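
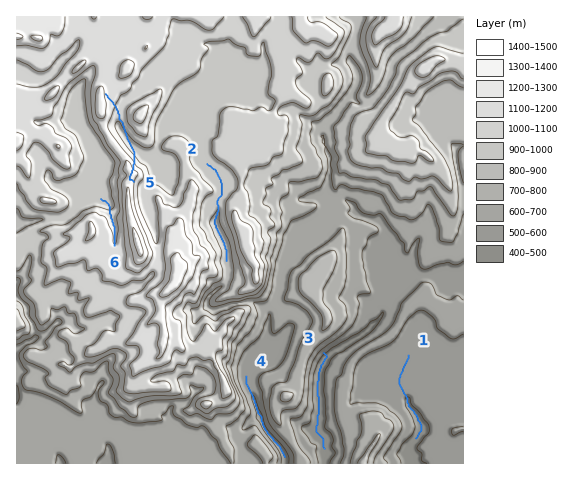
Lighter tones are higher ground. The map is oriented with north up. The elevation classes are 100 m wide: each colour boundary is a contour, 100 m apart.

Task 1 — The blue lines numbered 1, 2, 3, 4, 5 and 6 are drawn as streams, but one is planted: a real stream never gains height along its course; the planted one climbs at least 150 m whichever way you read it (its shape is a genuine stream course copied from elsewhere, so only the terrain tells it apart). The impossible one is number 5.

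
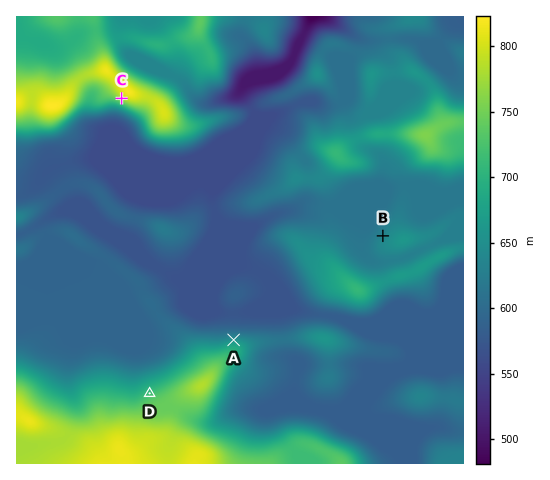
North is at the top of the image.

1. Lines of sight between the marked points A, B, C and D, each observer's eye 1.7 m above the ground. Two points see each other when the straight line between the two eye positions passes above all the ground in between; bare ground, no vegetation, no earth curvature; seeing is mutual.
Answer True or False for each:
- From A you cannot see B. True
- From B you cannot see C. True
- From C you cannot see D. False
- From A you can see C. True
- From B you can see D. False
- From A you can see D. False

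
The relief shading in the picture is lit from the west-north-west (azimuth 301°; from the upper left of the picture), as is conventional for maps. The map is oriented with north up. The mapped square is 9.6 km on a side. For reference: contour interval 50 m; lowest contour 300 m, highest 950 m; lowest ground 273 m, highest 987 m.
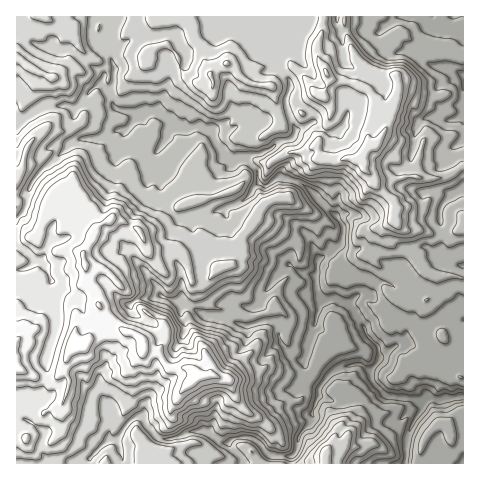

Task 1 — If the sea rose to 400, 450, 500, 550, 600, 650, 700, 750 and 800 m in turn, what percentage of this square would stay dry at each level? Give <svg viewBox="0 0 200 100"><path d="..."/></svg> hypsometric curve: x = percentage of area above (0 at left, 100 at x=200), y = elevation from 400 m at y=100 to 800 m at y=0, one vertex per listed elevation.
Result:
<svg viewBox="0 0 200 100"><path d="M187 100l-18-12-15-13-16-13-18-12-22-12-28-13-23-13-14-12"/></svg>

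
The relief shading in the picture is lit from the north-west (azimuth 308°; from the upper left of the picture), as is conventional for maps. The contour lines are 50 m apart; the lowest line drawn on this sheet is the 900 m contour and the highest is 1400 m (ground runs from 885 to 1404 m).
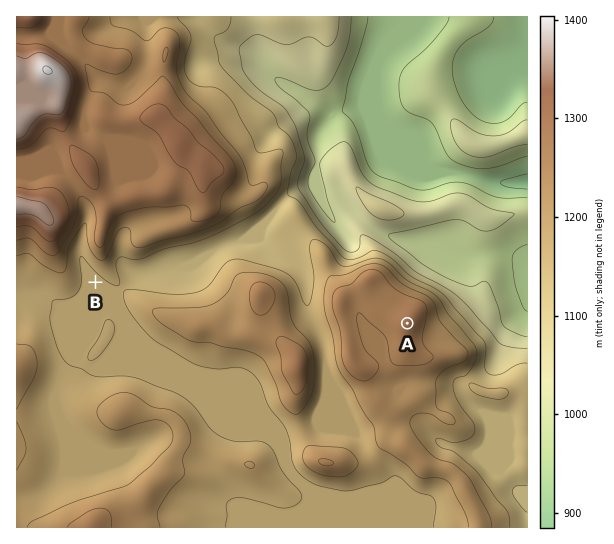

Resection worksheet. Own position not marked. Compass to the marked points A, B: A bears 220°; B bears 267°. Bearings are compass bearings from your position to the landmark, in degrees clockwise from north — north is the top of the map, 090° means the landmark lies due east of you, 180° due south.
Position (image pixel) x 458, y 263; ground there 980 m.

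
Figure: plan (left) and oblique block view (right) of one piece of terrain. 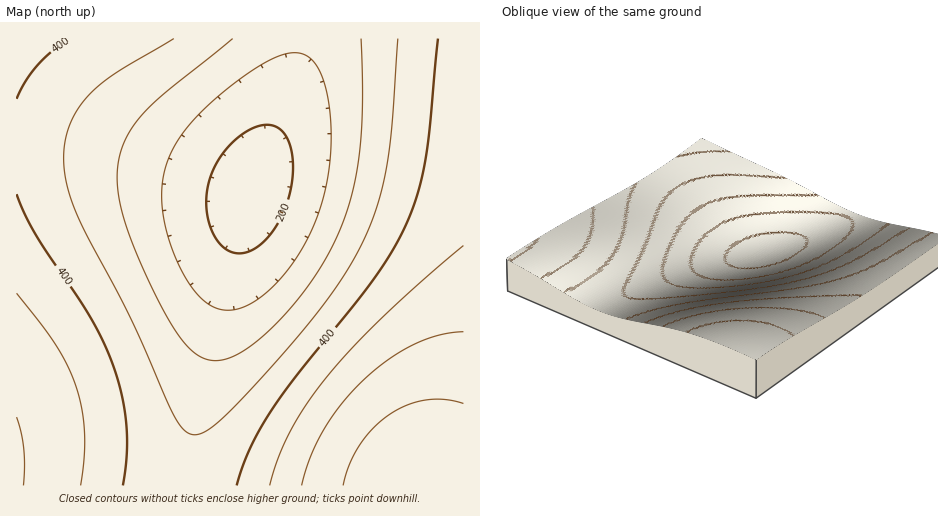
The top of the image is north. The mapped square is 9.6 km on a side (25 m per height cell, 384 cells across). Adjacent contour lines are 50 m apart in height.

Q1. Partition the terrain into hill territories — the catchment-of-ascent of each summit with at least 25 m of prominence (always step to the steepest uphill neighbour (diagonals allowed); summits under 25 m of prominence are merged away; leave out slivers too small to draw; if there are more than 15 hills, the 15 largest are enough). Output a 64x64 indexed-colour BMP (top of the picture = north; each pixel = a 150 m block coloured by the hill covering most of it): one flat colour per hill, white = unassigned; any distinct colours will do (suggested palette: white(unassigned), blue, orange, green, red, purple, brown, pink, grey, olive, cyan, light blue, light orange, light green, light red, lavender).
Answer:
<image width="64" height="64" href="data:image/bmp;base64,Qk12CAAAAAAAAHYAAAAoAAAAQAAAAEAAAAABAAQAAAAAAAAIAAATCwAAEwsAABAAAAAAAAAA////ALR3HwAOf/8ALKAsACgn1gC9Z5QAS1aMAMJ34wB/f38AIr28AM++FwDox64AeLv/AIrfmACWmP8A1bDFACIiIiIiIiIiIiIiIhERERERERERERERERERERERERERIiIiIiIiIiIiIiIiEREREREREREREREREREREREREREiIiIiIiIiIiIiIiIRERERERERERERERERERERERERESIiIiIiIiIiIiIiIhERERERERERERERERERERERERERIiIiIiIiIiIiIiIiIREREREREREREREREREREREREREiIiIiIiIiIiIiIiIhERERERERERERERERERERERERESIiIiIiIiIiIiIiIiERERERERERERERERERERERERERIiIiIiIiIiIiIiIiIREREREREREREREREREREREREREiIiIiIiIiIiIiIiIhERERERERERERERERERERERERESIiIiIiIiIiIiIiIiIRERERERERERERERERERERERERIiIiIiIiIiIiIiIiIhEREREREREREREREREREREREREiIiIiIiIiIiIiIiIiERERERERERERERERERERERERESIiIiIiIiIiIiIiIiIRERERERERERERERERERERERERIiIiIiIiIiIiIiIiIhEREREREREREREREREREREREREiIiIiIiIiIiIiIiIiIRERERERERERERERERERERERESIiIiIiIiIiIiIiIiIhERERERERERERERERERERERERIiIiIiIiIiIiIiIiIiEREREREREREREREREREREREREiIiIiIiIiIiIiIiIiIRERERERERERERERERERERERESIiIiIiIiIiIiIiIiIiERERERERERERERERERERERERIiIiIiIiIiIiIiIiIiIREREREREREREREREREREREREiIiIiIiIiIiIiIiIiIhERERERERERERERERERERERESIiIiIiIiIiIiIiIiIiERERERERERERERERERERERERIiIiIiIiIiIiIiIiIiIhEREREREREREREREREREREREiIiIiIiIiIiIiIiIiIiERERERERERERERERERERERESIiIiIiIiIiIiIiIiIiIRERERERERERERERERERERERIiIiIiIiIiIiIiIiIiIhEREREREREREREREREREREREiIiIiIiIiIiIiIiIiIiERERERERERERERERERERERESIiIiIiIiIiIiIiIiIiIhERERERERERERERERERERERIiIiIiIiIiIiIiIiIiIiEREREREREREREREREREREREiIiIiIiIiIiIiIiIiIiIRERERERERERERERERERERESIiIiIiIiIiIiIiIiIiIhERERERERERERERERERERERIiIiIiIiIiIiIiIiIiIiIREREREREREREREREREREREiIiIiIiIiIiIiIiIiIiIhERERERERERERERERERERESIiIiIiIiIiIiIiIiIiIiERERERERERERERERERERERIiIiIiIiIiIiIiIiIiIiIREREREREREREREREREREREiIiIiIiIiIiIiIiIiIiIiERERERERERERERERERERESIiIiIiIiIiIiIiIiIiIiIRERERERERERERERERERERIiIiIiIiIiIiIiIiIiIiIhEREREREREREREREREREREiIiIiIiIiIiIiIiIiIiIiERERERERERERERERERERESIiIiIiIiIiIiIiIiIiIiIhERERERERERERERERERERIiIiIiIiIiIiIiIiIiIiIiEREREREREREREREREREREiIiIiIiIiIiIiIiIiIiIiIRERERERERERERERERERESIiIiIiIiIiIiIiIiIiIiIzERERERERERERERERERERIiIiIiIiIiIiIiIiIiIzMzMREREREREREREREREREREiIiIiIiIiIiIiIiIzMzMzMxERERERERERERERERERESIiIiIiIiIiIiIjMzMzMzMzMRERERERERERERERERERIiIiIiIiIiIjMzMzMzMzMzMxEREREREREREREREREREiIiIiIiIzMzMzMzMzMzMzMzERERERERERERERERERESIjMzMzMzMzMzMzMzMzMzMzMxERERERERERERERERERMzMzMzMzMzMzMzMzMzMzMzMzEREREREREREREREREREzMzMzMzMzMzMzMzMzMzMzMzMxERERERERERERERERETMzMzMzMzMzMzMzMzMzMzMzMzERERERERERERERERERMzMzMzMzMzMzMzMzMzMzMzMzMREREREREREREREREREzMzMzMzMzMzMzMzMzMzMzMzMzERERERERERERERERETMzMzMzMzMzMzMzMzMzMzMzMzMRERERERERERERERERMzMzMzMzMzMzMzMzMzMzMzMzMzEREREREREREREREREzMzMzMzMzMzMzMzMzMzMzMzMzMRERERERERERERERETMzMzMzMzMzMzMzMzMzMzMzMzMxERERERERERERERERMzMzMzMzMzMzMzMzMzMzMzMzMzMREREREREREREREREzMzMzMzMzMzMzMzMzMzMzMzMzMxERERERERERERERETMzMzMzMzMzMzMzMzMzMzMzMzMzERERERERERERERERMzMzMzMzMzMzMzMzMzMzMzMzMzMREREREREREREREREzMzMzMzMzMzMzMzMzMzMzMzMzMzERERERERERERERETMzMzMzMzMzMzMzMzMzMzMzMzMzMRERERERERERERER"/>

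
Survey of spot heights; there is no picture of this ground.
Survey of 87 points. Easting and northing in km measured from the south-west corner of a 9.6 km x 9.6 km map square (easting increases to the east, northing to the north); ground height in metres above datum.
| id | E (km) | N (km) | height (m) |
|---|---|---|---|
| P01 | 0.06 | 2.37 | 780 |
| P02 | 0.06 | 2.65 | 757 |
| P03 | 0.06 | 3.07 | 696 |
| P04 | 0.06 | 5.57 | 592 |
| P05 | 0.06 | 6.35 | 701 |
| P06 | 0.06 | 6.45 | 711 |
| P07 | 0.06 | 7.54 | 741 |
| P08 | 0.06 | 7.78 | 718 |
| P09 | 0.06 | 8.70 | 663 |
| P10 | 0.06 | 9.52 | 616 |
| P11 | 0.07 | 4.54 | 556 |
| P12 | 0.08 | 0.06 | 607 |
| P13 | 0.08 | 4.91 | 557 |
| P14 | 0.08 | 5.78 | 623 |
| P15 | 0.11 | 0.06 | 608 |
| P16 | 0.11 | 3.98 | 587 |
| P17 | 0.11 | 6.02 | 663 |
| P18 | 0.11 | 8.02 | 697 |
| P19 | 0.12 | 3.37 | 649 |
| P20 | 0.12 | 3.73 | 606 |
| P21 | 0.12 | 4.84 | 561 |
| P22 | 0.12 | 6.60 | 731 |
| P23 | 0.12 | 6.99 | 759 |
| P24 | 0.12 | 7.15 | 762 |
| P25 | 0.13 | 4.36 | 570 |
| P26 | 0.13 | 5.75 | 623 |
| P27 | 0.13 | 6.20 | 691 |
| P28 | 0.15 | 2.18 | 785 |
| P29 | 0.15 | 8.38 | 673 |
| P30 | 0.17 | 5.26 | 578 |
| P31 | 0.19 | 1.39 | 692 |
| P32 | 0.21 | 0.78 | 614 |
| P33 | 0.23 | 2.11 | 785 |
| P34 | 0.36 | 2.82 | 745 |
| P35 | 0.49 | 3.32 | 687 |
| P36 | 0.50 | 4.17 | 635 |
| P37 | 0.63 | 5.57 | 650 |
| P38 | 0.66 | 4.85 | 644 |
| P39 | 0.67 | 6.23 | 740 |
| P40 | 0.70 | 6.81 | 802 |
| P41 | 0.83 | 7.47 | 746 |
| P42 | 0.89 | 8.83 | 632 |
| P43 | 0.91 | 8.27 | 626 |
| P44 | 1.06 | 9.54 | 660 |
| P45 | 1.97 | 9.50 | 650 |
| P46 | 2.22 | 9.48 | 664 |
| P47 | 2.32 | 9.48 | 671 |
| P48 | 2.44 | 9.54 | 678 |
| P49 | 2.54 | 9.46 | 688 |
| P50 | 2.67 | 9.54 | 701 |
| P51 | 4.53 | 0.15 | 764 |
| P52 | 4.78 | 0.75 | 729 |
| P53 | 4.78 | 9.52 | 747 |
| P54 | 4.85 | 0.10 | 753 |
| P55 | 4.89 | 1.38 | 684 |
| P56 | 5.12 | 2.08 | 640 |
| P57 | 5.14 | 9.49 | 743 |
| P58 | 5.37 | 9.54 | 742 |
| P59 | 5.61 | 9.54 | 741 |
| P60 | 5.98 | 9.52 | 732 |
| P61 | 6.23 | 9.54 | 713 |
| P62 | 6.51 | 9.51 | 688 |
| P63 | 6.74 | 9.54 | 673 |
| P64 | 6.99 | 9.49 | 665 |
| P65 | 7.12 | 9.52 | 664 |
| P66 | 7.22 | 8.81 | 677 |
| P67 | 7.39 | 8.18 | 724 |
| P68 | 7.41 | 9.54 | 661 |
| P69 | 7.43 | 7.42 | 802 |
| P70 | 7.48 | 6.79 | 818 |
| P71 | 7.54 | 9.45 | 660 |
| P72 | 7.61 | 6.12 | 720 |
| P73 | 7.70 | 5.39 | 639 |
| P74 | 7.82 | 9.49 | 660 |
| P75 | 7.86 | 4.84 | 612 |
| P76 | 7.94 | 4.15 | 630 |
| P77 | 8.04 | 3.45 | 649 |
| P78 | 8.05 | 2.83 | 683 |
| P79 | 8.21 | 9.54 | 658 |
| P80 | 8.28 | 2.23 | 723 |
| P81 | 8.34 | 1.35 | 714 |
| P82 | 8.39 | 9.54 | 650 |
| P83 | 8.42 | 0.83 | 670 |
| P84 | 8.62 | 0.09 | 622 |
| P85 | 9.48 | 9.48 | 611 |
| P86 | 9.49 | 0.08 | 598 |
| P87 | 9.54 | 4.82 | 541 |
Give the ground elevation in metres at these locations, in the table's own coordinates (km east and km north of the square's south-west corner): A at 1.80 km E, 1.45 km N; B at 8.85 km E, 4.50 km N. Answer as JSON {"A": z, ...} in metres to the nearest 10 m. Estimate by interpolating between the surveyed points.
{"A": 760, "B": 520}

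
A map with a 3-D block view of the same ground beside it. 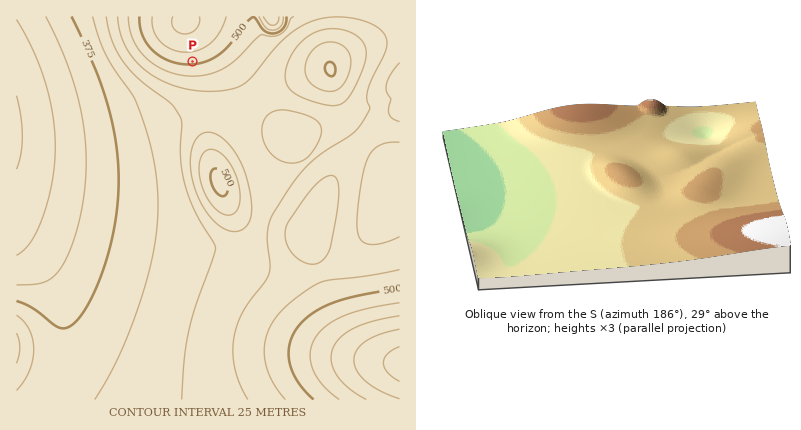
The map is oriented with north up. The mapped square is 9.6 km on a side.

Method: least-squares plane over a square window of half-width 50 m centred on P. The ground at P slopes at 5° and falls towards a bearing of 175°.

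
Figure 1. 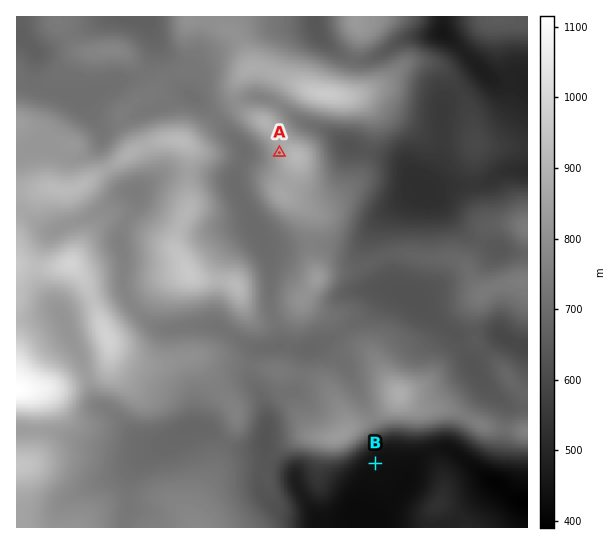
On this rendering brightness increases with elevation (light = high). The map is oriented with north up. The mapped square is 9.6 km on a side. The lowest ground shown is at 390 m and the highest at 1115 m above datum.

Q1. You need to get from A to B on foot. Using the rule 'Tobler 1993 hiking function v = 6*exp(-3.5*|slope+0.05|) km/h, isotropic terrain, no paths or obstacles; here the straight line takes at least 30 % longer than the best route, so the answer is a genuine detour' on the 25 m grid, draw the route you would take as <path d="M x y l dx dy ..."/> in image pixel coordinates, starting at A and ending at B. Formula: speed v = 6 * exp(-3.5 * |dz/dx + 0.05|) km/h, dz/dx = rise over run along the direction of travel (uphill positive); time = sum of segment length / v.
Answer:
<path d="M279 153l0 4 26 50 0 34-26 50 0 32 10 19 0 37-3 6 0 58 3 4 40 20 18 0 11-5 15 0 2 1"/>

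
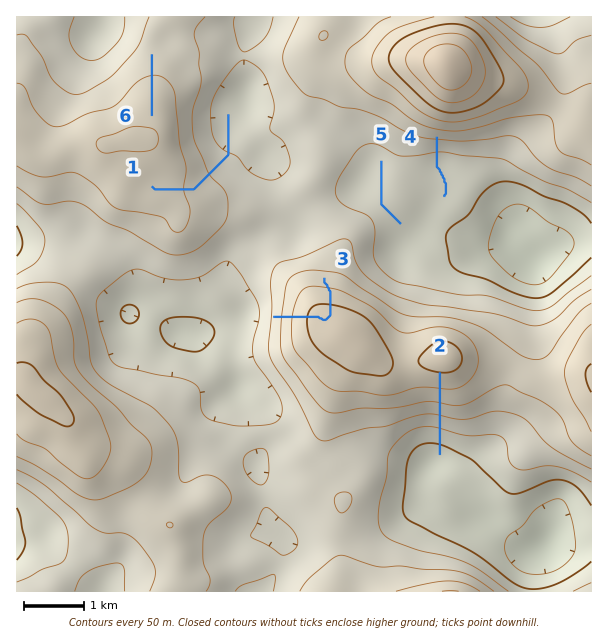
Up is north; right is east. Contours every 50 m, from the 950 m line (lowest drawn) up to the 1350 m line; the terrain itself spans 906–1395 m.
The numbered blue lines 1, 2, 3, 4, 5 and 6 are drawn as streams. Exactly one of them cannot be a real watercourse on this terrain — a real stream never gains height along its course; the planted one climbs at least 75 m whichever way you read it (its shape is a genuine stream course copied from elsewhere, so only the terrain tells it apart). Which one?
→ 3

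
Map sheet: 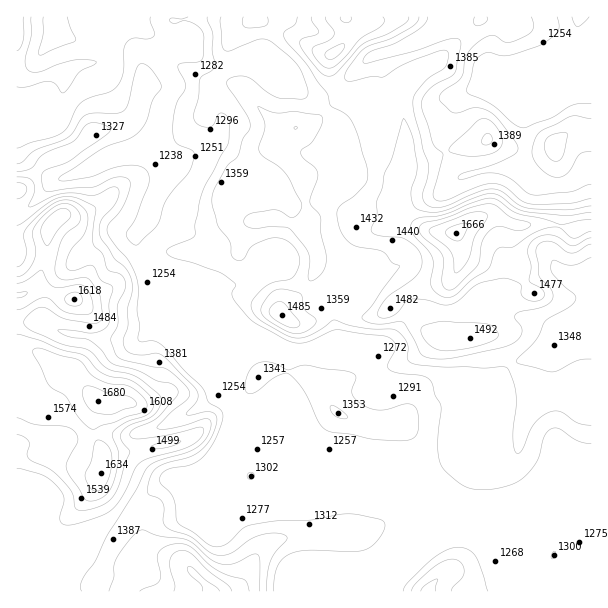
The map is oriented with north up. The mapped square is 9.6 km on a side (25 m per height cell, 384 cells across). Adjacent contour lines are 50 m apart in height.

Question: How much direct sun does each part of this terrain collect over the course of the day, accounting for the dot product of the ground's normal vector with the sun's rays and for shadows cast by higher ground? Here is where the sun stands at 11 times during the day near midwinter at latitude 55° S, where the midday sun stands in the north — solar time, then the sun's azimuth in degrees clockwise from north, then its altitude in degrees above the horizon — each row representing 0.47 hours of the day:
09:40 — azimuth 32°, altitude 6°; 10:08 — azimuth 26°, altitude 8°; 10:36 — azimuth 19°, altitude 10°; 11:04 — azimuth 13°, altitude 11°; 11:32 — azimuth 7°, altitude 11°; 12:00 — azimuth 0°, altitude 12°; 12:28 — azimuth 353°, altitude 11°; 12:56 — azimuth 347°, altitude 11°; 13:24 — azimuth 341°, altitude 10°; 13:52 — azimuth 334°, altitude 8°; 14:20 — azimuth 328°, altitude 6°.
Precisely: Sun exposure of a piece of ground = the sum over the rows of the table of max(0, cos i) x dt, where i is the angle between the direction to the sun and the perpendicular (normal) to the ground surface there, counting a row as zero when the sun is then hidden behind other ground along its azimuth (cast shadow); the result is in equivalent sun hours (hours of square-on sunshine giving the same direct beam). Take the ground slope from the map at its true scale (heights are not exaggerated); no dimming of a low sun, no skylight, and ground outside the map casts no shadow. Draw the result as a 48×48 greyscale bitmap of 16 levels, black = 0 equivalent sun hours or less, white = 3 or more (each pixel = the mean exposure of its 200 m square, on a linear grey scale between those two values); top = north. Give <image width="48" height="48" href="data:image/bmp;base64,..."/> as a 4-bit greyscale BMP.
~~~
<image width="48" height="48" href="data:image/bmp;base64,Qk32BAAAAAAAAHYAAAAoAAAAMAAAADAAAAABAAQAAAAAAIAEAAATCwAAEwsAABAAAAAAAAAAAAAAABEREQAiIiIAMzMzAERERABVVVUAZmZmAHd3dwCIiIgAmZmZAKqqqgC7u7sAzMzMAN3d3QDu7u4A////AERFREVnd1Q0iXVEREREREWJYyNFVURERERERERFZTI4y4ZDM0RERER7pjRVVEQ0RERERERDM0aM25dCEREREkRHq5dlVFVEVURDMzNERpvdyphiAAAAACREeqhlVVVUVkQyIRI1WL7qd4mXQzMzMiNERXdlRFVVVURCEAEkVnmERGiqmYd2ZlNEREREREVVVERFIAATVEQzNFaIiImZmYZEREREREVVVEQ0QQARRlMiNERFVVZnZlVEREIiI0RVRDIRERAREAESMzE0REREREREQxAAACNVRAAAE0IiAAACMzM0REREREREMRIzIRJERAACRmQyAAAAI1dlREREREREMjREQyI0QzRVVlZSEAAAI0ZURERDIiIiNERERDMzMjM0RFcgNnUgE0REREIQAAACRERERDMiEQABESAAAozWI0RERDEAAiMzRVREREIREBEREQAAAAOMg0RERDIjaIdURVVEREIREURDMhMyMxAWtzI0QyNXdmZkNFVEREMiM0QyJHmaumNGZEACMiRVRERDIiIzNEVUVUQyJqzdyprJRFQQAjZUNEQxAAASNEVVZkMzV6zuyqyVREdjJHiHVDIAAAABJFVVZjNa3KibublEREZjACNEMRIhAAAAAkREVWndynZWiqVEREMQAAAQAAASERAAACRERLuDAAEjWFRERDIAAAAAAAACRWZkRDM0RCEAAAJEVURERCAAJVMREQAmdmd2VTEkRAAAADVEVEREQxJGh3ZXiFISIAI0MQACRCAUVmQiREREMkeJhkREVpchAAAjMhE0RLdq7JhUVERDJFabtzI0RGhkMgABIlp0M7lnq4ioZDIQERJXh0IzNEV1RTAAECQhEndDRnaYQgABIiIzNEQzIzMzIzIjJFIAAUQzI2iHRFVVVDIQASVCEBEQABIzIhAAAEMhEVdkV3dlMiEAATUyEQAAARIhEAAAAKphAjIjRVVUMzIRJVQ0VUI3vKUgE0M1hXzpZ0ASRFVUNGd3dmVFVVRs//6mjf/+7gXv/aQiNFVVRGd3VERWZVRXnP/+7t3czUSe/spjNFVWZVREMjREZmRDNYz/6mVmeOgxN5u3VEVWhkQzI0RERVUzMzV5hkQiRbcQATWIdURVd1MgJmVERGVEQxAAJEIBNJqnMAI0REREV2QhRURERGZWdSEAA0MiM4rexAACREMiNVZmMSRERFZlZmZDRmZlIlZ4mXUyJEMhJFVWUzNENEVmVWd4mYq5VTNFebqGNERDMzI2iYVDNURWVWibqHm7qURFaJh1Q0VlMhJomGQyNENURVerhlZomHZVZndlQ0ZkMiaHZTITM0UxASV3VERFZnZ1ZmZmVVRFVXhlQyADZUZiAAJERERFVTASRndVd0RodmZEMRAAFGZ1ISMiIiNEVlMQASNFdliGMjRDEAIQABSJhTIRABI0RHYxEiJGdmREQhERAnqTAAAWq3IAAAASQ1VDVmVXdCEjNCABWHVVIAAASJQQEiIiRERFVVVVUzQyNVM1dTIiREIRJFUzNVVVVg=="/>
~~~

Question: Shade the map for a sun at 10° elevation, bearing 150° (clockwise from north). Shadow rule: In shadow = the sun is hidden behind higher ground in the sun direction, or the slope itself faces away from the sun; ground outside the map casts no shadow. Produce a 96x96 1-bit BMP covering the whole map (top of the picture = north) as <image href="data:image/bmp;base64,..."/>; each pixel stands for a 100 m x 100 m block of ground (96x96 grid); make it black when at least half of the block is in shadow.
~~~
<image width="96" height="96" href="data:image/bmp;base64,Qk2+BAAAAAAAAD4AAAAoAAAAYAAAAGAAAAABAAEAAAAAAIAEAAATCwAAEwsAAAIAAAAAAAAA////AAAAAAAAAAAAAAAAAPAAAAAAAAAAAAAAAfgAAAAAAAAAcAAAAfwAAAAAAAAA+AAAAf4AAAAAAAAA/AAAAf8AAAAAAABh/gAAAf+AAAAAAAD//gAAAf/AAAAAAAD//wAAAP/AAAAAAAH//4AAAH/AAAAAAAH//+AAAD+AAAAAAAP///gAAAAAAAAAAAP///+AAAAAAAAAAAH8P//8AAAAAAABAAHAD/h/AAAAAAABgAAAAAAfAAAAAAAAAAAAAAAAAAAAAAAAAAAAAAAAAAAAAAAAAAAAAAAAAAAAAAAAAAAAAAAAAAAAAAAAAAAAAAAAAAAAAAAAAAAAAAAAAAAAAAAAAAAAAAAAAAAAAAAAAAAAAAAAAAAAAAAAAAAAAAAAAAAAAAAAAB4AAAAAAAAAAAAAAB/gAAAAAAAAAAAAAB/8AAAAAAAAAAAAAAf+AAAAAAAAAAAAAAH/AAAAAAAAAAAAAAB/gAAAAAAAAAAAAAAfwAAAAAAAAAAAAAAHwAAAAAAAAAAAAAAAAAAAAAAAAAAAAfAAAAAAAAAAAAAAB/gABAAAAAAAAAAAD/gMBgAAAAAAAAAAB/wIBwAAAAAAAAAAB/8AB8P8AAAAAAAB5/8AB/f4AAAAAAAD9/8AB+eAAQAAAAAP//8AA4AAAAAAAAA///8AAAAAAAAAAAD//g4AAAAAAAAAAAD/wAAAAAAAAAAAAAD/AAAAAAAAAAA4AAB8AAAAAAAAAB4wAAAAAAAAAAAAcAAAAAAAAAAAAPAAfAAAAAAAAAAAAfAAfAAAAAABwAAAAfAAfgAAAADD4AAAA/wAPwAAAADj8AAAA/4AP4AAAwDj8YAAA/8AP/IAAADz8YAAAf8AAf8AAADz8AAAAf8AAHcAAADx4AAAAAcAAAIAAADwAAAAAAAAAAAAAADgAAAAAAAAAAAAAADAAAAAAAAAAAAAAABAAAAAAAAAAAAAAADwAAAAAAAAAB+AAAD4AAAAAAAAAD/gAB7+AAAAAAAAAH/wH///AAAAAGAAAH/8P///8AAAAGAAAH///////gAAAAAAAH///////wADgAAAAH///////4ADwAAAAH////7//4ADwAAAAD////z//+AD4AAAAD////j//+AD4AAAAB////D8P+AD8AAABh///gD8DgAD8AAABh//gAD/AAAB+AAABw/gAAD/wAAA8AAAAw/AAAD/4AAAAMAAAweAA8D/8AAAAIAAAwIMB+D/+AAAAAAAAgAMB/D//wAAAAQAAAAOD/j//4AAAA+AAAA+D/8//wAAAB/AAAA+D/8H/AAAAB+AAAA+D/wD+AAAAB4AAAA8D/hD8AAAAAgAAAA4B/DzwDAAAAABgAAAAACDwDAAAAABwYAAAAAAADADwAAA4AAAAAAAAAADgAAAf4AAAABAAAAHAAAAP+AAAADgAAAOAAAAH/wAAADgAAAEgAB4A/8AAADwAAABwAD8AP+AAADwAAABwAH8AD+AAADgAAAAAAf4AA/AAADAAAAAAAfgAAIAAADAAAAAAAOAAAAAAAA="/>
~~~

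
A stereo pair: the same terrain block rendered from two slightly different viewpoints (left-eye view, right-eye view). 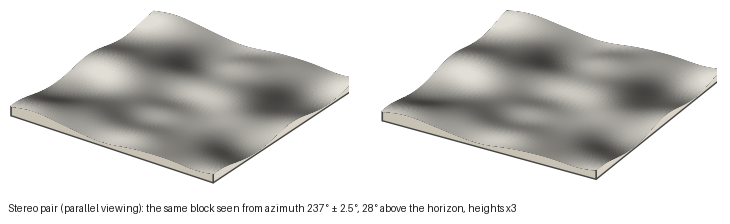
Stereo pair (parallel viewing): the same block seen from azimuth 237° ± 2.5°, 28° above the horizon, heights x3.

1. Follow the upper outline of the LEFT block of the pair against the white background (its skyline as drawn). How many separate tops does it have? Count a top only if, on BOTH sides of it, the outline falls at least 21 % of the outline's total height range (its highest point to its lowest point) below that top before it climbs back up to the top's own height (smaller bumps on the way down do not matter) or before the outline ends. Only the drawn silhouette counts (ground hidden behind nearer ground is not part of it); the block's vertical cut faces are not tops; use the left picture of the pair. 1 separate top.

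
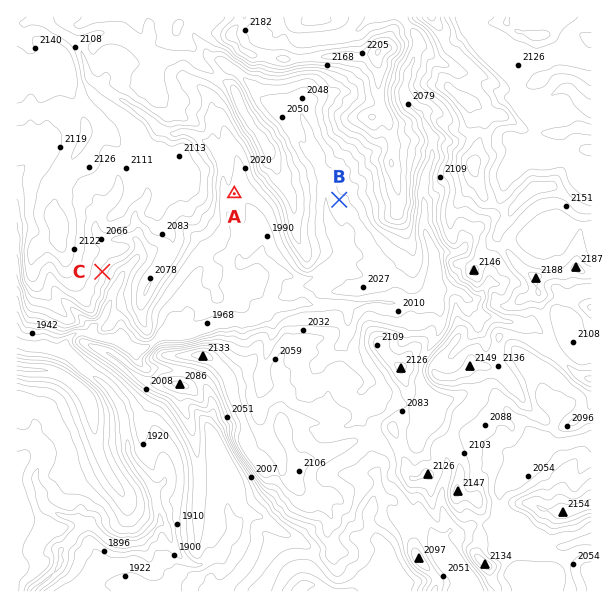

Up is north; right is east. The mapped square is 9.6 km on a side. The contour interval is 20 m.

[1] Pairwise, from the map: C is above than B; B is above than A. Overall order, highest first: C B A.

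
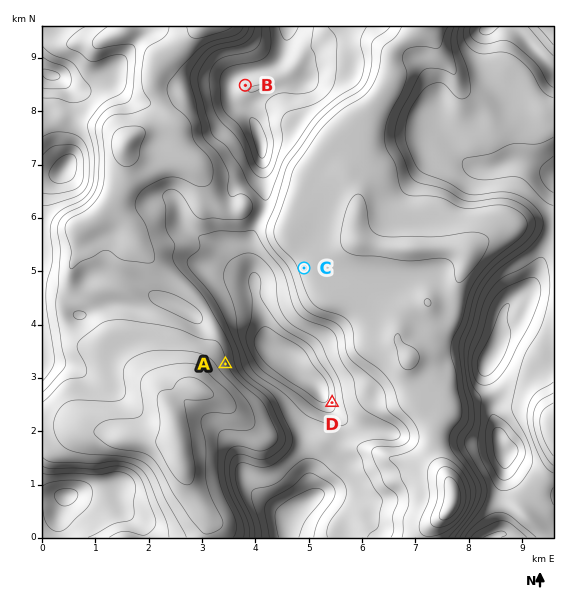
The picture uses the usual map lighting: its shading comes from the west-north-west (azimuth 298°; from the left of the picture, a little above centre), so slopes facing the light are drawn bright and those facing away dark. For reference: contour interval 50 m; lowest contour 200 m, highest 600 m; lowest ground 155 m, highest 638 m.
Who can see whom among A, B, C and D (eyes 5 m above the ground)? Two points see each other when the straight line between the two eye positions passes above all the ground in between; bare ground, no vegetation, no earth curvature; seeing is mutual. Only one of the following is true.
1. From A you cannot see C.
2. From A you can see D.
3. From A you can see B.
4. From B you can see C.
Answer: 2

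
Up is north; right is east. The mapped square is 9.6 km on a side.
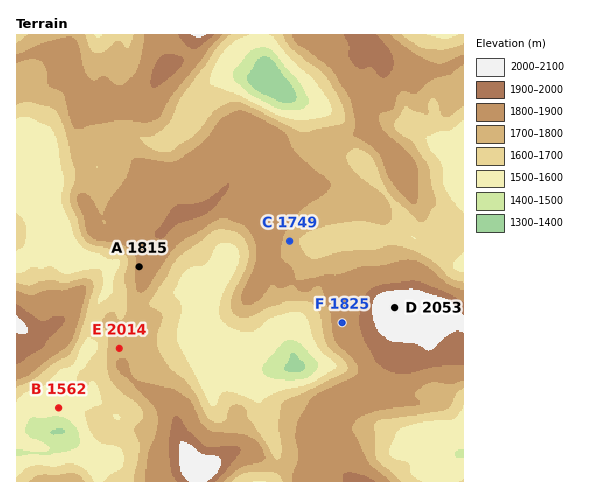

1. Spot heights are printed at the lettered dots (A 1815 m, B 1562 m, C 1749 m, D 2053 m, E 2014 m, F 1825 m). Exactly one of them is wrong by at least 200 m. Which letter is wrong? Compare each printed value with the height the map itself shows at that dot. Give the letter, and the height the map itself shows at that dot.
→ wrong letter E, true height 1764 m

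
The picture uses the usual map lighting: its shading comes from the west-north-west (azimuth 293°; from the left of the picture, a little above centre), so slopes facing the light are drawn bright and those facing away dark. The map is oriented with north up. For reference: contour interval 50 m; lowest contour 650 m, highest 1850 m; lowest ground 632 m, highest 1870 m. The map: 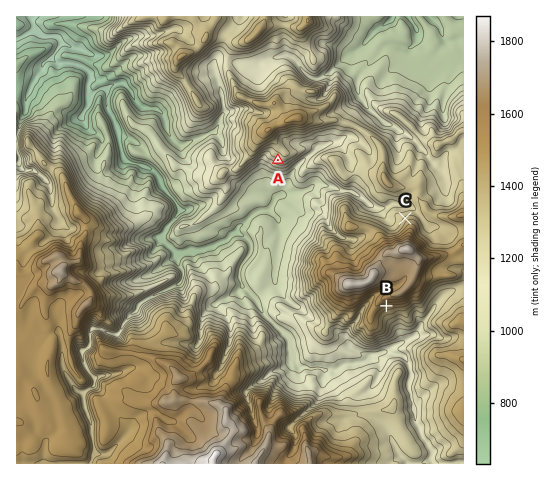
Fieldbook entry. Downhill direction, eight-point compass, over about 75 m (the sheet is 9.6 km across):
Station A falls SW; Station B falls S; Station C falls NW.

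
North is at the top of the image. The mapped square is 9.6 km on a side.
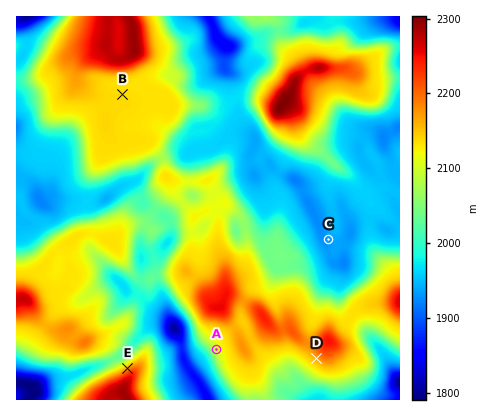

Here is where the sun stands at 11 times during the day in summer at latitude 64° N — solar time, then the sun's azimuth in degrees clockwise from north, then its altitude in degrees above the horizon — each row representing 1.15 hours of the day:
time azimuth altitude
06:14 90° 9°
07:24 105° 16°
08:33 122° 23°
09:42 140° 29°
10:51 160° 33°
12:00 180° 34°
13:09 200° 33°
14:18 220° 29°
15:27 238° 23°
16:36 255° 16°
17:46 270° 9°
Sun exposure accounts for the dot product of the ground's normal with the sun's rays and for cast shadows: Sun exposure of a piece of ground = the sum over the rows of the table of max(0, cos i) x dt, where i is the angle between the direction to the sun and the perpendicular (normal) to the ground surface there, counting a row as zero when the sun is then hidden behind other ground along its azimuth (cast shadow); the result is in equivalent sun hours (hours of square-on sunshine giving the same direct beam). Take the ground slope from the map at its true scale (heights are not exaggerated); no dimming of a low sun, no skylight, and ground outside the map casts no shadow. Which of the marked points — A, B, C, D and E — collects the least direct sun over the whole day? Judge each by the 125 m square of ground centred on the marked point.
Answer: E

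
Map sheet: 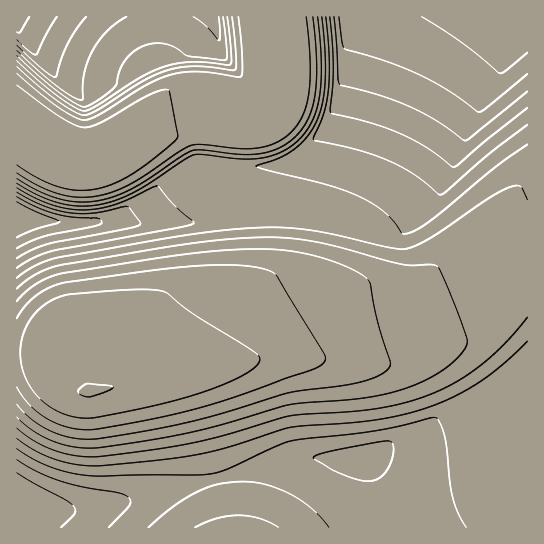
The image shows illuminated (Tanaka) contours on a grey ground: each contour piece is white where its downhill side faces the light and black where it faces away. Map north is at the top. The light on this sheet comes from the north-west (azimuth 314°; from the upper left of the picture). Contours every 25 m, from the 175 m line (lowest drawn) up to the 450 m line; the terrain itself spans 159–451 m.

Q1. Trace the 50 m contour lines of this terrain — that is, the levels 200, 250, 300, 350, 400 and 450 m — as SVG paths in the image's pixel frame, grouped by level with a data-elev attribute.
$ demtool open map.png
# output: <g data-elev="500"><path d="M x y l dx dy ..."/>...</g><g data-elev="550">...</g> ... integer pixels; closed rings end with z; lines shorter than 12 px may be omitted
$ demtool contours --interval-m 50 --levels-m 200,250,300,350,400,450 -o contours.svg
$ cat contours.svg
<g data-elev="200"><path d="M527 74l-41 34-8 4-29-21-30-16-33-14-41-12-3-7-3-25"/><path d="M29 17l-8 15-4 0"/></g><g data-elev="250"><path d="M363 481l-12-3-18-8-18-11-1-2 10-4 25-6 34-6 8 1 3 5-1 7-2 9-5 9-9 7z"/><path d="M17 460l18 11 23 9 24 7 36 6 10 4 3 4-2 5-20 21"/><path d="M17 197l18 10 18 6 20 4 24 1 3 1 2 3-3 3-4 1-52 11-26 11"/><path d="M527 108l-73 59-28-20-25-13-31-11-39-10-1-4 3-46-3-46"/><path d="M86 17l-10 13-8 13-13 34-12-7-26-25"/></g><g data-elev="300"><path d="M278 527l-19-9-21-3-21 3-22 9"/><path d="M17 438l14 10 16 8 18 6 18 3 24 0 58-6 33-5 32-7 59-19 85-8 28-5 25-7 27-11 27-16 23-18 23-22"/><path d="M17 188l17 9 17 8 16 4 16 1 15-1 16-4 39-18 5-1 17 20 19 16-3 3-11 2-127 24-19 7-17 10"/><path d="M527 145l-32 22-66 55-14 8-10 4-4-1-7-11-11-11-11-8-15-8-30-10-69-18-2-1 25-9 14-9 13-13 9-16 6-18 2-23 0-28-3-33"/><path d="M223 17l4 34-1 9-39-4-12-8-10-4-10-1-9 2-11 5-9 9-6 11-4 15-3 4-16 12-12 6-10-4-17-11-41-37"/></g><g data-elev="350"><path d="M17 417l12 11 13 8 15 7 16 4 24 1 54-8 59-12 79-23 73-7 39-8 23-9 21-12 16-15 6-12-12-37-14-34-4-5-6-1-18 0-11-1-69-18-36-7-35-2-49 4-48 6-102 17-13 4-12 5-21 16"/><path d="M17 178l20 12 19 8 18 4 19-1 18-4 19-7 18-11 34-23 11-6 9 0 33 4 16 0 18-2 14-6 11-8 8-9 7-11 4-15 3-16 1-20-4-50"/><path d="M232 17l4 40 0 10-1 3-40-4-27 4-25 11-42 27-15 7-9-2-18-11-42-36"/></g><g data-elev="400"><path d="M17 387l13 18 19 15 22 8 23 1 69-12 56-15 96-33 8-6 3-5-3-7-47-76-9-5-17-4-29-1-35 2-123 16-13 4-14 8-11 11-8 12"/><path d="M17 165l23 14 20 8 18 3 19-1 20-7 19-11 35-26 5-6 2-4-8-42-3-3-5 0-11 4-48 27-9 4-9 2-10-2-14-8-44-32"/></g><g data-elev="450"><path d="M86 397l14-3 13-7-6-2-21-1-8 7 2 3z"/></g>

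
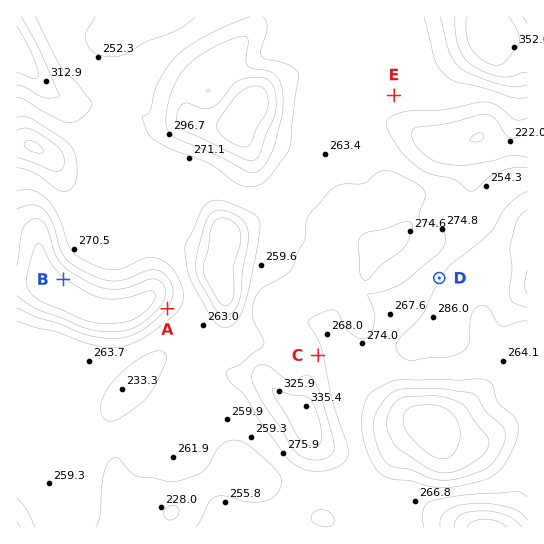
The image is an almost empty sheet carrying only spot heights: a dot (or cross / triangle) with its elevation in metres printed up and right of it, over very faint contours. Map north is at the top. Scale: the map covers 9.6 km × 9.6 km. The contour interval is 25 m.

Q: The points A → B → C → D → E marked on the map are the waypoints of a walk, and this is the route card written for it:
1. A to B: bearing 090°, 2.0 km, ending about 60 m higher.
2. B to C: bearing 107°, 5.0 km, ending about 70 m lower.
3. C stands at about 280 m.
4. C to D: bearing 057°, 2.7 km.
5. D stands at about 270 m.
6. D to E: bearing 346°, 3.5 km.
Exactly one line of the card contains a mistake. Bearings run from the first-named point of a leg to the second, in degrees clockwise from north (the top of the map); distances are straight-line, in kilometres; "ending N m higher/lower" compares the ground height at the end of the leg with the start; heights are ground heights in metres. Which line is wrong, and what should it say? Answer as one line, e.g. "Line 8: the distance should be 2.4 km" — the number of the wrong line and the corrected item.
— Line 1: the bearing should be 286°.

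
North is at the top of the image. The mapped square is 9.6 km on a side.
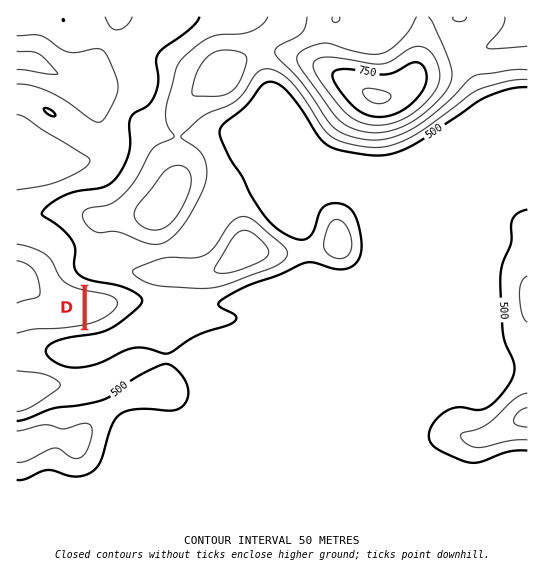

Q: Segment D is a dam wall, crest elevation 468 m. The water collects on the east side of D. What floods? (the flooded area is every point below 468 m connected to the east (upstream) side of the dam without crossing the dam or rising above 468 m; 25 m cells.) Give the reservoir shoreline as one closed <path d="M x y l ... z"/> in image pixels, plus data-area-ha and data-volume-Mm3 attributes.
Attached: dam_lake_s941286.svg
<path d="M90 287l-3 0 0 41 12-3 11-5 15-14 2-4-3-5-5-4-13-4-15-1-1-1z" data-area-ha="40" data-volume-Mm3="10.44"/>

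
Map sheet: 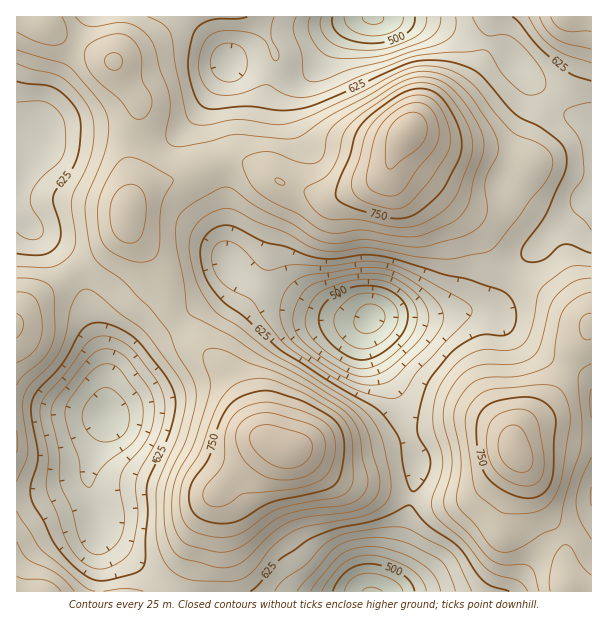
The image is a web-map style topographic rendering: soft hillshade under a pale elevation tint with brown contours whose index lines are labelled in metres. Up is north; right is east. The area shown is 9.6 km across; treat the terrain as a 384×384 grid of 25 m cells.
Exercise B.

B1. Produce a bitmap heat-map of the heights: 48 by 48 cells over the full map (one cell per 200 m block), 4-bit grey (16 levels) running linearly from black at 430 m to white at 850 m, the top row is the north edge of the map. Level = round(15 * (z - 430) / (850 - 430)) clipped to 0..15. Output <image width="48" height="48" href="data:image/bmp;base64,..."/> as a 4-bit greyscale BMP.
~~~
<image width="48" height="48" href="data:image/bmp;base64,Qk32BAAAAAAAAHYAAAAoAAAAMAAAADAAAAABAAQAAAAAAIAEAAATCwAAEwsAABAAAAAAAAAAAAAAABEREQAiIiIAMzMzAERERABVVVUAZmZmAHd3dwCIiIgAmZmZAKqqqgC7u7sAzMzMAN3d3QDu7u4A////AKqqmHeIiIiIiId2ZVQyEREjRFZ3d4mqqpmZh3Z3d4iIiIh3ZlQyIiIzRVZ4iImqqpmIdmZmd4iZmZiHdmVDMzNEVWeJmZmqqZiHZVVWeImaqqmId2ZURERVVmeJqpmqqYh3ZVVWeJqqqqqYh3dmVVVWZ3iaqqqqmYh2ZVVWeJq7u7upmIh3dmZneImqqqqqmYd2VURWaJq8zMu6qZmZiHd3iJqqu7qqmHdmVUVWaJq8zMzLu6qqmYd3iZqru7u6mHdlVEVWeJq83czMzMu7qZh3iJq7vMy6mIdlVEVWZ5q8zd3d3dzLqZh3eJq8zdzKmIdlVERVZ4mrzN3u7u3LqYd3eJq83d3LqYdlVERFZnmrzN7v/+3LqYd3eJq83u3LqYdlRENEVniavN7v/+3LqYd3eJrN3t3LqYdlRDM0RXiavN7u7u3LqId3iJvM3dzLqYdlQzMzRWeavN3u3dy6mHd3iau83dzLqYdlRDM0RWeJq8zdzMuph3Zniaq8zMy7qYdlVDM0VWeJq7vMu6mHdmZneJqru7u7qZh2VEREVniJqru7qph2VVVmeJmqqqqqqZmHZURFZniZqqqqmHZUREVWd4mZmZqqqqmYdlVVZ4maqqmYd2RDIjRVZ3iIiJmqqqqYdmVmeImaqZmHZUMiESNFVneIiImaqqqYh2ZniJmZmYh2VDMhERI0VWd3d4iaq7qZh3d4iZmZiIdmVDIhEBEkRWZmd3iaq6qZiHiImZmYh3ZlVDIhEBEkRWZmd3iaqqqZiIiJmZmYd2ZmVEMiERI0VmZnd3iZqpmYiIiZmZmIdmZmVUQzMjNFZmd3d3iJmYiIiImZmZmHZmZmZVVVREVmd3d3d3eIiId4iJmaqpmHZmZmZmd2Zmd3iIiId3d3iHd3iJqqqpmHZmZ3d4iIiIiIiIiIh3d3d2ZniJq7qpmHZmd3iJmZmZmpmZmIh3d3dmZniJq7upmId3eIiZqqqqu6qpmYiHd3ZmZniZq7upmIiIiJmqu7u8zLuqmZiId2ZmZ3iZq7uqmZiImaqru8zN3cu6qZiIh2ZmZ3iJq7uqmZmZmqqru83d3cy7qZiIh3ZmZneJqqqqqpmZqqqqq83e7dzLqZiIiHZmZmeImqqpmZmaqqqqq7ze7t3MupiJiHdmZmZ4mamZmZmZqqmZqrze7u3cupmIiHZmVWZ4mZmZmZmZmZmZmrze7+7cupmIh3ZmVmZ4mZmZiIiIiIiJmrvO7/7cupiHd2ZmZmZ4maqZiIiIiHeImavN7u7bqYh3dmZmZmd4maqpiHd3d3d3eJmrze3LqYd2ZmZmZneJmqqZh3ZmZmZmZ3iavMy6mHdmZmZnd3iZqqqZh2ZVZmZVVmd4mqqph3ZmZmd4iImaqqqYh2VVVmZVVVVmeIiId2ZmZnd4mZmqu6qYh2VVVmZVRERFVmd3ZmZmZ3iJmqmqqqmYh2VVZmZVRDMzNFVWZmZmeImaqqqZmpmIh3ZmZmZUMyISIzRVZmZniZmqqqmYmZiIh3d3dmZUMiEREjRFZmd3iaqg=="/>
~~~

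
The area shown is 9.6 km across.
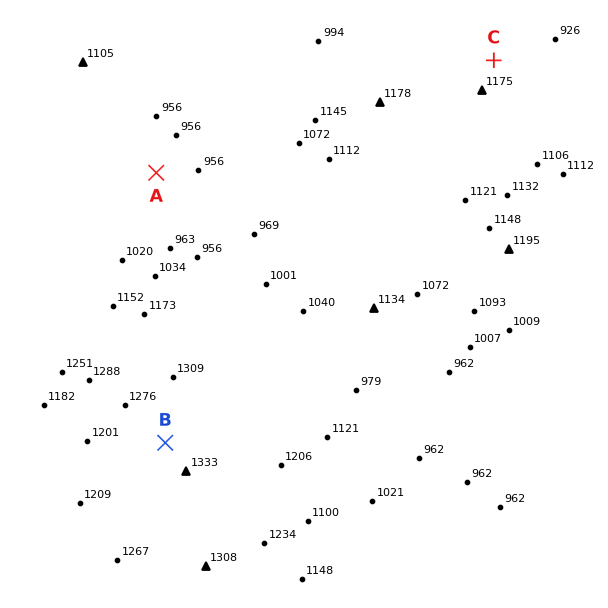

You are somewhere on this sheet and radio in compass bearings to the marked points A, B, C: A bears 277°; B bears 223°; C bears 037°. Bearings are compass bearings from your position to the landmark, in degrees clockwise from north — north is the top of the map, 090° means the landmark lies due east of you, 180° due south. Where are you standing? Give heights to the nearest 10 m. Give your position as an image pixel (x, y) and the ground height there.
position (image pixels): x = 389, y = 201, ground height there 1130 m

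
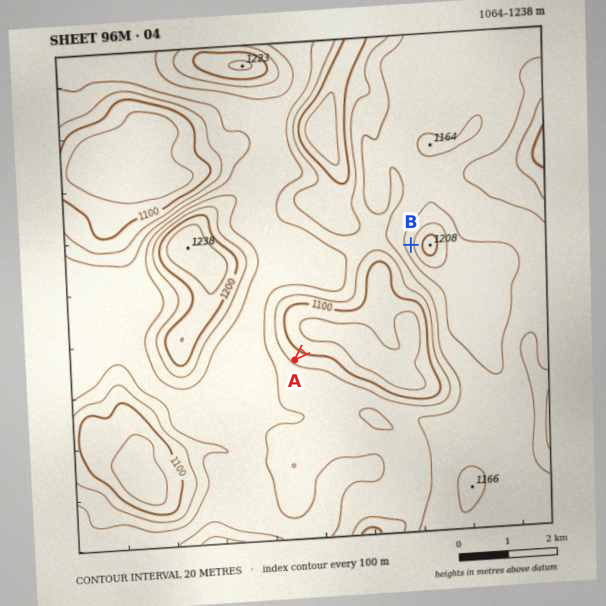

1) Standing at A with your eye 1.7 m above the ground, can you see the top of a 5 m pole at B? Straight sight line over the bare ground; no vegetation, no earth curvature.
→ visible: true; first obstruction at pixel None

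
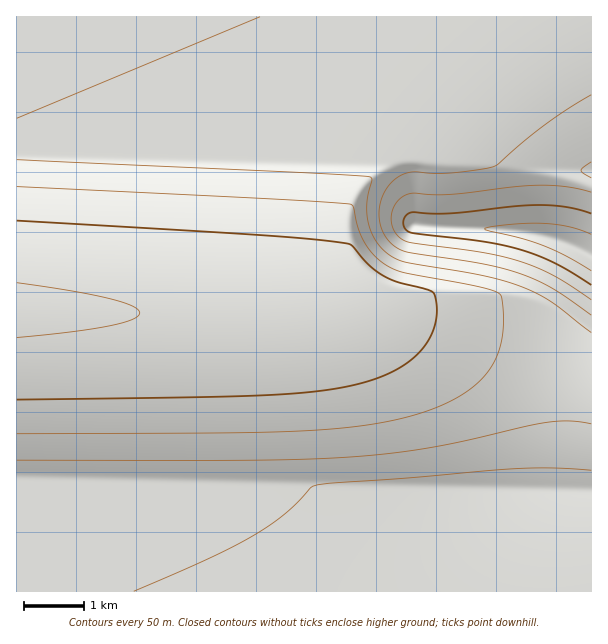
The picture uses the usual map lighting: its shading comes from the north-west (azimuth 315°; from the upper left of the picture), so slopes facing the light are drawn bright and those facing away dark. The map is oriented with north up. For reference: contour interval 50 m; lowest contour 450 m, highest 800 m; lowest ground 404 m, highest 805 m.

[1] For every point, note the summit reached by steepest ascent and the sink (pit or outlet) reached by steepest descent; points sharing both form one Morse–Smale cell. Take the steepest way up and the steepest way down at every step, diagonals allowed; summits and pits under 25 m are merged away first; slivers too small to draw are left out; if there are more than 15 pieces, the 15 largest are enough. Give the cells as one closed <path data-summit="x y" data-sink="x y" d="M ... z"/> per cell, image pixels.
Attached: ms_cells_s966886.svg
<path data-summit="17 311" data-sink="591 255" d="M591 16l-574 0-1 293 160 5 210 2 22 4 38 12 43 18 53 18 49 11z"/><path data-summit="17 311" data-sink="548 491" d="M41 310l-25 1 1 281 575-1-1-212-49-11-41-13-55-23-38-12-22-4-210-2z"/>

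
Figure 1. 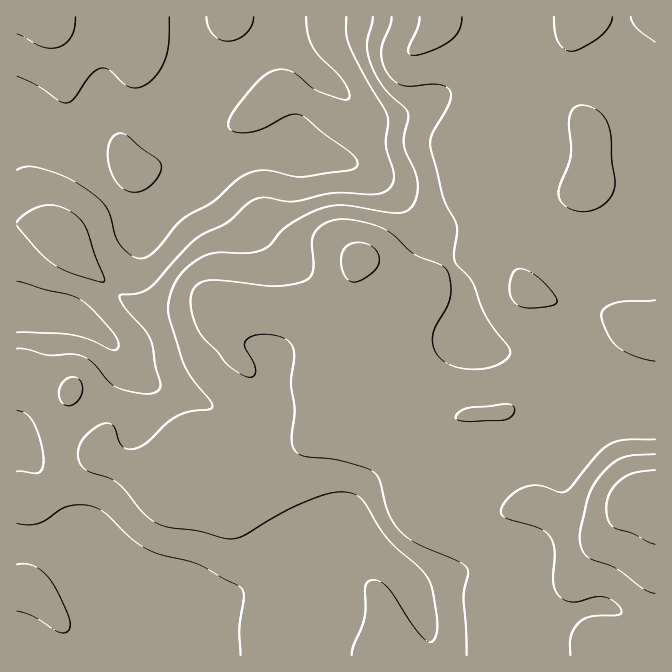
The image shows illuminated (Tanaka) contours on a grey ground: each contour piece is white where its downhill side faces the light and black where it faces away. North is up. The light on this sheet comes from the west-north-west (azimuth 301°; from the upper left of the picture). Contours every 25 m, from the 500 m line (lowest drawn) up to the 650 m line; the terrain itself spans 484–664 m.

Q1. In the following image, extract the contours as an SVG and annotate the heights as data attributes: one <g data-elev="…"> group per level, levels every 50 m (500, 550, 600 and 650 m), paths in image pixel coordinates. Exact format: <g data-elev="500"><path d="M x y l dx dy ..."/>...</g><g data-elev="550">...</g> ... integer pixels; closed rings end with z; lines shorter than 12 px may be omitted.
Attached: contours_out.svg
<g data-elev="500"><path d="M17 281l28 9 25 5 12 6 11 9 20 22 5 8 0 7-1 2-5 1-24-11-20-5-51-2"/><path d="M130 192l10 0 10-6 9-11 2-10-4-7-15-10-14-11-4-3-6-1-5 4-4 6-1 10 1 10 3 10 5 10 7 6z"/><path d="M17 76l20 9 21 16 7 2 5-1 4-3 16-24 10-7 5 0 5 2 18 17 7 1 7-1 7-4 6-6 10-17 4-17 0-26"/><path d="M206 17l2 10 6 8 6 5 9 1 8-2 9-6 6-8 2-8"/><path d="M306 17l2 16 5 14 7 10 23 23 5 11 1 7-7 1-25-8-19-16-8-4-6-2-9 1-13 8-15 15-16 22-3 7 0 5 3 3 4 2 15 0 14-4 24-13 12 0 53 40 5 8-4 5-52 9-10-1-25-6-10 1-8 2-14 8-22 21-30 16-8 8-20 25-8 6-7 2-10-4-10-10-5-10-4-18-4-9-7-8-12-9-21-13-23-9-16-3-11 4"/></g><g data-elev="550"><path d="M65 405l9-1 4-4 3-5 1-10-2-4-3-3-5-1-5 1-7 9-1 6 1 5z"/><path d="M373 17l-6 26 1 10 3 10 13 24 20 20 4 6-4 29 1 8 9 20 3 10 0 13-4 12-6 6-10 2-50-8-22 2-16 6-21 12-8 7-10 13-8 5-15 3-33 0-10 3-10 6-12 11-7 10-6 17-1 13 16 52 9 15 18 22 1 6-3 2-20 2-12 4-11 7-19 20-13 6-7 0-5-3-9-21-5-2-6 1-10 6-8 8-4 7-2 8 1 9 5 6 8 5 16 5 9 4 8 8 17 22 13 10 12 5 32 4 26 7 9 1 8-3 46-27 35-14 21-3 8 1 6 3 7 7 22 35 32 29 9 11 5 16 4 33-1 8-2 5-4 2-3-1-13-15-27-39-9-6-8-1-3 3-2 4 1 21-2 12-10 25-2 10"/></g><g data-elev="600"><path d="M655 439l-30 1-13 3-13 10-32 38-7 1-18-6-14 0-15 7-11 14-1 5 3 5 35 11 7 4 4 5 3 7 2 8-1 32 2 8 4 5 7 4 7 1 21-5 9 0 10 4 7 7 1 4-3 3-27 1-7 2-6 5-5 7-3 7-1 18"/><path d="M458 420l12 2 34-2 8-4 3-8-3-3-5-1-39 4-10 5-2 4z"/><path d="M521 307l11 1 17-2 7-3 1-3-6-10-12-12-12-8-9-1-3 1-3 5-3 15 4 10z"/><path d="M655 300l-30 1-10 2-11 5-3 7 7 20 9 12 18 9 20 5"/><path d="M352 282l5 0 8-4 9-6 4-7 1-5-1-7-8-8-8-2-8 0-6 2-5 5-2 8 1 10 3 9z"/><path d="M573 210l14 1 13-4 11-10 4-12-3-25-1-23-3-14-4-7-5-5-7-4-8-2-9 2-5 8-1 10 2 30-13 37 1 6 3 5z"/><path d="M420 17l-3 11-9 20 1 5 3 2 6 0 14-4 19-11 8-10 3-13"/><path d="M554 17l1 15 3 10 6 6 8 3 10-3 18-11 9-10 3-10"/><path d="M631 17l1 5 5 6 18 14"/></g><g data-elev="650"><path d="M655 470l-21 3-14 7-11 13-3 15 2 12 5 7 19 6 23 11"/></g>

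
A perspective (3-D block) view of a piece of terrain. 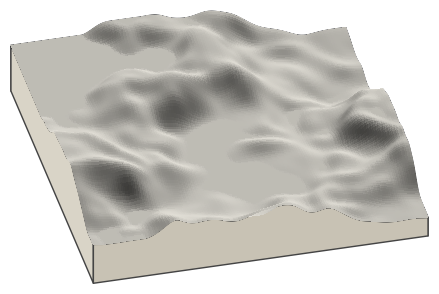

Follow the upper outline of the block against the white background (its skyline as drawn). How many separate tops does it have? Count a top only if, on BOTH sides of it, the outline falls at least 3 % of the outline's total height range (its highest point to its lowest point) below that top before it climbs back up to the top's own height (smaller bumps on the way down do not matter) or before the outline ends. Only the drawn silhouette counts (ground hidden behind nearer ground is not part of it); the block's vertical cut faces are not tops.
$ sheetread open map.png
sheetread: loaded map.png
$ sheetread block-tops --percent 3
2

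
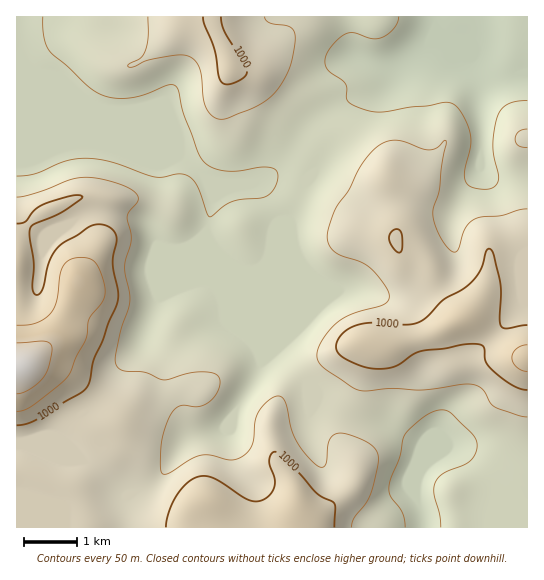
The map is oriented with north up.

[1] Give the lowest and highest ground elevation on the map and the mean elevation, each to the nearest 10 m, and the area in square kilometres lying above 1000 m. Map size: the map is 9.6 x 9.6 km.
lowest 860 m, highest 1140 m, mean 940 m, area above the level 12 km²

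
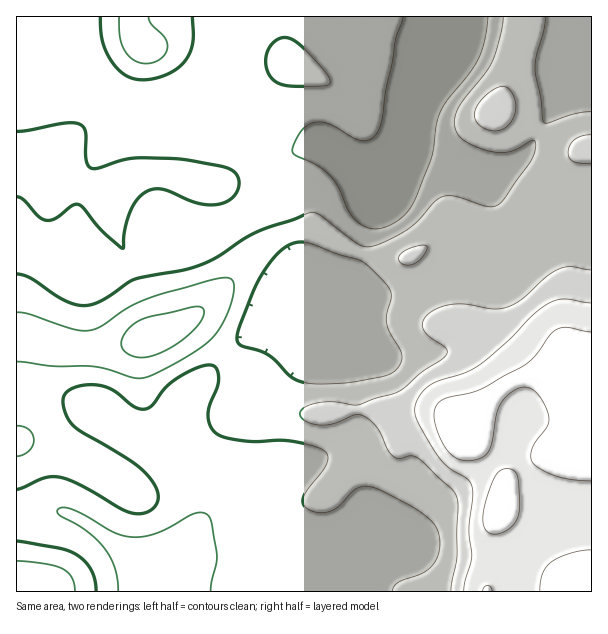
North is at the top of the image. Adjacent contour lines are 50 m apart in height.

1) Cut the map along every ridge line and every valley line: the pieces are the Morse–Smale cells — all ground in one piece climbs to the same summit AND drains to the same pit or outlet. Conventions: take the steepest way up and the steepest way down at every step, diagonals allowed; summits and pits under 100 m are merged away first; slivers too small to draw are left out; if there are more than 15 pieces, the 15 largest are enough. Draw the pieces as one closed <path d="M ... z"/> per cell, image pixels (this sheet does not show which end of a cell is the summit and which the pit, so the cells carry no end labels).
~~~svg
<path d="M591 16l-127 0-4 25-40 54-6 15-11 42-12 22-10 13-55-42-14 0-31 12-23-17-30-14-33 2-31-8-18 0-62-45-10-30-15-29-43 1 1 221 4 0 26 15 30 11 12 12 28 0 20-6 24-12 15-11 18-18 7 1 15-2 24-11 22-19 8-16 4 12 15 16 6 12 7 65 0 10-5 11-33 17-18 12-59 58-3 6-6 30-10 21 30 51 1 18-23 45-6 24-83-67-13-7-17-5-24 6-17 1 1 74 575-1z"/><path d="M270 182l-8 16-22 19-24 11-15 2-7-1-18 18-15 11-24 12-20 6-28 0-12-12-41-16-15-10-5 1 0 277 17 1 24-6 17 5 13 7 44 33 31 26 8 8 6-24 23-45-1-18-30-51 10-21 6-30 3-6 49-49 28-21 33-17 5-11-2-48-5-27-6-12-15-16z"/><path d="M462 16l-402 1 14 28 10 30 30 21 29 22 21 2 31 8 33-2 30 14 23 17 31-12 14 0 55 42 10-13 12-22 11-42 6-15 40-54 3-12z"/>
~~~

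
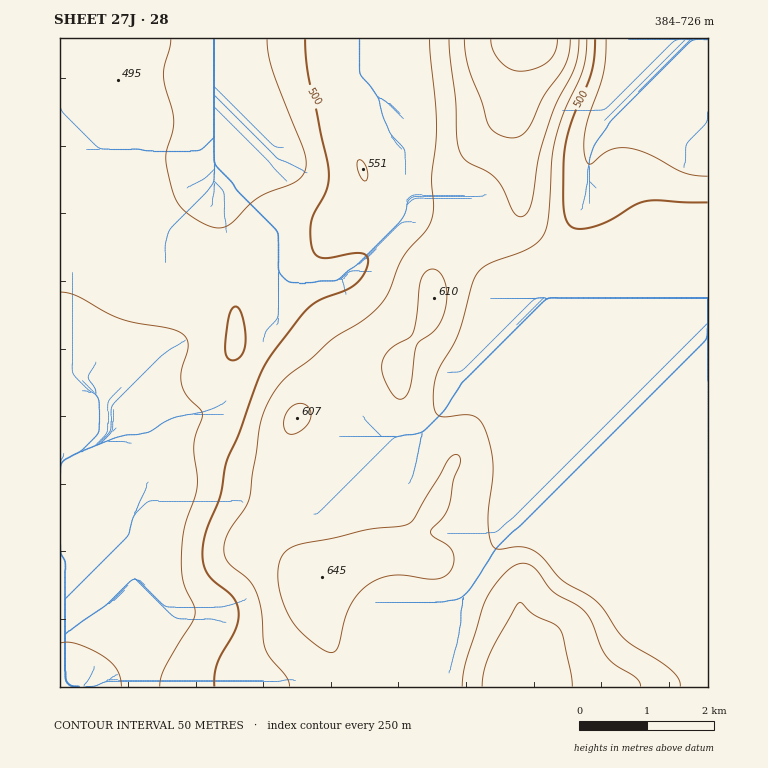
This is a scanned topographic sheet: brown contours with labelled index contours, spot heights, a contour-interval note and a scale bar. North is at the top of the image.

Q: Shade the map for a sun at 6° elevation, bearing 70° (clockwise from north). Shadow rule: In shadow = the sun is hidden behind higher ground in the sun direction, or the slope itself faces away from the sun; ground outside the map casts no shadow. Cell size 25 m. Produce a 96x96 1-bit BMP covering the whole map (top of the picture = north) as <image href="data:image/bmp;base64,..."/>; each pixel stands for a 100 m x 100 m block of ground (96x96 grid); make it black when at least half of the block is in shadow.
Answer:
<image width="96" height="96" href="data:image/bmp;base64,Qk2+BAAAAAAAAD4AAAAoAAAAYAAAAGAAAAABAAEAAAAAAIAEAAATCwAAEwsAAAIAAAAAAAAA////AAAAAAAAAAAAAAAAfwAAAAAAAAAAAAAAfwAAAAAAAAAAAAAAfwAAAAAAAAAAAAAAPwAAAAAAAAAAAAAAPwAAAAAAAAAAAAAAHwAAAAAAAAAAAAAADwAAAAAAAAH/AAAABwAAAAAAAA//AAAABwAAAAAAAD//gAAAAwAAAAAAAD//gAAAA4AAAAAAAD//wAAAAYAAAAAAAH//wAAAAYAAAAAAB///wAAAAIAAAAAAH///wAAAAAAAAAAAH///gAAAAAAAAAAAH//+AAAAAAAAAAAAH//wAAAAAAAAAAAAD//AAAAAAAAAAAAAD//AAAAAAAAAAAAAB/+AAAAAAAAAAAAAA/+AAAAAAAAAAAAAAf+AAAAAAAAAAAAAAP8AAAAAAAAAAAAAAH8AAAAAAAAAAAAAAD8AAAAAAAAAAAAAAD8AAAAAAAAAAAAAAH8AAAAAAAAAAAAAAH+AAAAAAAAAAAAAAH/AAAAAAAAAAAAAAH/AAAAIAAAAAAAAAH/AAAAIAAAAAAAAAH/wAAAEAAAAAAAAAD/8AAAAAAAAAAAAAD/+AAAAAAAAAAAAAA/+AAAAAAAAAAAAAAf/AAAAAAAAAAAAAAf/AAAAAAAAAAAAAAP/AAAAAAAAAAAAAAP/AAAAAAAAAAAAAAH/AAAAAAAAAAAAAAD/gAAAAAAAAAAAAAB/AAAAAAAAAAAAAAAfAAAAAAAAAAAAAAAHAAAAAAAAAAAAAAAAAAAAAAAAAAAAAAAAAAAAAAAAAAAAAAAAAAAAAAAAAAAAAAAAAAAAAAAAAAAAAAAAAAAAAAAAAAAAAAAAAAAAAAAAAAAAAAAAAAAAAAAAAAAAAAAAAAAAAAAAAAAAAAAAAAAAAAAAAAAAAAAAAAAAAAAAAAAAAAAAAAAAAAAAAAAAAAAAAAAAAAAAAAAAAAAAAAAAAAAAAAAAAAAAAADAAAAAAAAAAAAAAAHwAAAAAAAAAAAAAAHwAAAAAAAAAAAAAAHwAAAAAAAAAAAAAADgAAAAAAAAAAAAAAAAAAAAAAAAAAAAAAAAAAAAAAAAAAAAAAAAAAAAAAAAAAAAAAAAAAAAAAAAAAAAAAAAAAAAAAAAAAAAAAAAAAAAAAAAAAAAAAAAAAAAAAAAAAAAAAAAAAAAAAAAAAAAAAAAAAAAAAAAAAAAAAAAAAAAAAAAAAAAB4AAAAAAAAAAAAAAP8AAAAAAAAAAAAAA/+AAAAAAAAAAAAAB/+ADAAAAAAAAAAAB/8APwAAAAAAAAAAB/8Af4AAAAAAAAAAB/8Af8AAAAAAAAAAB/4Af+AAAAAAAAAAD/wAf+AAAAAAAAAAD/wA/+AAAAAAAAAAD/gA/+AAAAAAAAAAD/gA/+AAAAAAAAAAD/AB/+AAAAAAAAAAD/AD/+AAAAAAAAAAB+AD//AAAAAAAAAAB+AD//AAAAAAAAAAA8AH//gAAAAAAAAAAYAH//gAAAAAAAAAAAAD//gAAAAAAAAAAAAA//gAAAAAAAAAAAAAf/gAAAAAAAAAAAAAH/AAAAAAAAAAAAAAD/AAAAAA="/>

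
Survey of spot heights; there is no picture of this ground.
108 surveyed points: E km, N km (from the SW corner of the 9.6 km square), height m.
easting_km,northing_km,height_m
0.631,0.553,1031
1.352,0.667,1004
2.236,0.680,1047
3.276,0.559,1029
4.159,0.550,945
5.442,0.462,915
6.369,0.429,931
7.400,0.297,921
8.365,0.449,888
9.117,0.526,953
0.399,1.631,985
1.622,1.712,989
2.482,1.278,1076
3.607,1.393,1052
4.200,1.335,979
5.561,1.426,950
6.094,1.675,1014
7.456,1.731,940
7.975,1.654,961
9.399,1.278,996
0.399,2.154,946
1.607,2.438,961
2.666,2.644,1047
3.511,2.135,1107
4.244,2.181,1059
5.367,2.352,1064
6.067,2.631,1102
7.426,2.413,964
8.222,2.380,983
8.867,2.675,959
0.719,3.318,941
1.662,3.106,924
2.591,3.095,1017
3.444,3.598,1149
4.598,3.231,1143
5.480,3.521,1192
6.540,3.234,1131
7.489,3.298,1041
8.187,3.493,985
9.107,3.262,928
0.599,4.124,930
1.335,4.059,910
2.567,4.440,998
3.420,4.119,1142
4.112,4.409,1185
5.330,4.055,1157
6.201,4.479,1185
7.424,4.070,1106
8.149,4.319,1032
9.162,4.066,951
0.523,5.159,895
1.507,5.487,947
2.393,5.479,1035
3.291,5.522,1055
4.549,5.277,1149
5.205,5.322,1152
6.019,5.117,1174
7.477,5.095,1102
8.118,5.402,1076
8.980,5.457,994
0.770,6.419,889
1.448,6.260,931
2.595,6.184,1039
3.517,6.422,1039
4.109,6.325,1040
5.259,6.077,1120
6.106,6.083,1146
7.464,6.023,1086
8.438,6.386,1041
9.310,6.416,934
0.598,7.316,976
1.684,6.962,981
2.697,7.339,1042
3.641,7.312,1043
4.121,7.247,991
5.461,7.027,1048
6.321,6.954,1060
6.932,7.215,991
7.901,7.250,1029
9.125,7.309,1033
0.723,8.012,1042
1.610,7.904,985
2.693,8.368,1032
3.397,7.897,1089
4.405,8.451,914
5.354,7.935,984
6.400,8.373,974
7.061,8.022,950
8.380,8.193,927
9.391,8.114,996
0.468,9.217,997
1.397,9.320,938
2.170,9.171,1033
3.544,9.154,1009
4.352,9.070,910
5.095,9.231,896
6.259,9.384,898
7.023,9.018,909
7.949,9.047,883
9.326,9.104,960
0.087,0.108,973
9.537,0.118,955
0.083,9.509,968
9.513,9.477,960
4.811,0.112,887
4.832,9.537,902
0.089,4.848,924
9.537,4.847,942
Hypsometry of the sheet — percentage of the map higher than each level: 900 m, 95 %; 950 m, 73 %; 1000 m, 50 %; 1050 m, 29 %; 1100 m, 15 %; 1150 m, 9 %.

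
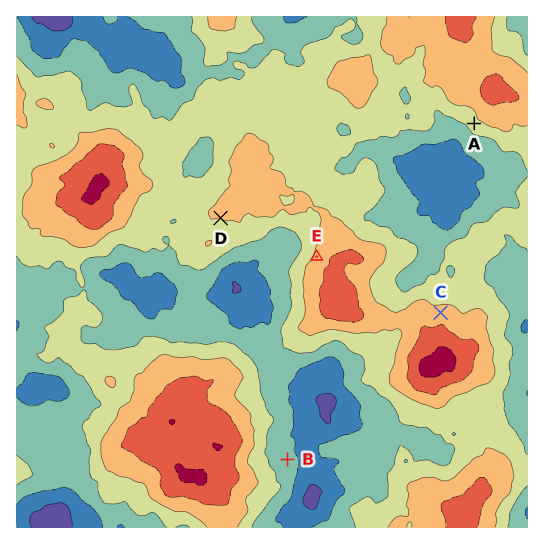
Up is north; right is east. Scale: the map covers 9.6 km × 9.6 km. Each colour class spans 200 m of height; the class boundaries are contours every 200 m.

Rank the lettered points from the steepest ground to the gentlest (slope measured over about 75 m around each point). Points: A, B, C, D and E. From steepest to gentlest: A E C B D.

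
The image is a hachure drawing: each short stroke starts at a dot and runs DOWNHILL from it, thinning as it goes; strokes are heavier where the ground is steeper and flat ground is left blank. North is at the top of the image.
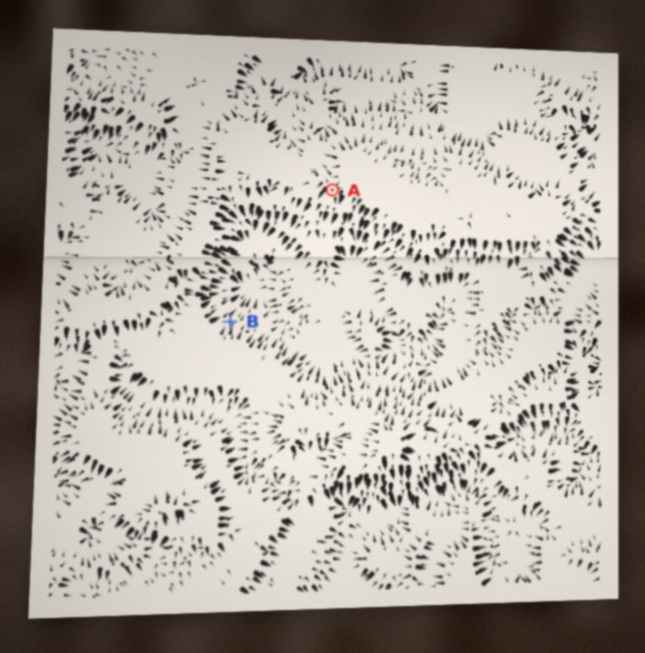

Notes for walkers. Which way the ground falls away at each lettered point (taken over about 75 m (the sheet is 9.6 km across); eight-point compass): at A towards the S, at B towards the NE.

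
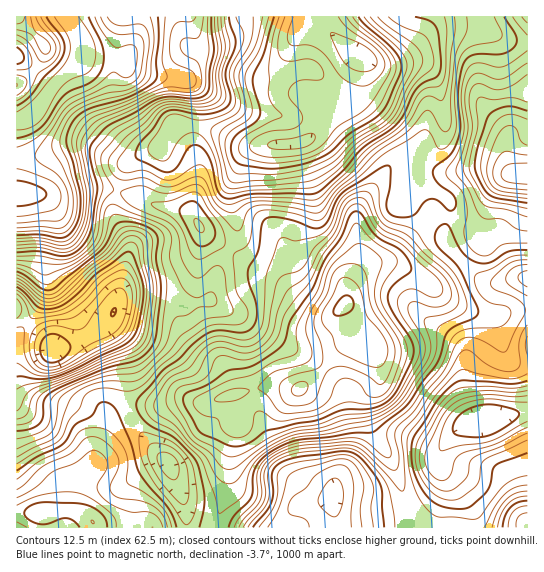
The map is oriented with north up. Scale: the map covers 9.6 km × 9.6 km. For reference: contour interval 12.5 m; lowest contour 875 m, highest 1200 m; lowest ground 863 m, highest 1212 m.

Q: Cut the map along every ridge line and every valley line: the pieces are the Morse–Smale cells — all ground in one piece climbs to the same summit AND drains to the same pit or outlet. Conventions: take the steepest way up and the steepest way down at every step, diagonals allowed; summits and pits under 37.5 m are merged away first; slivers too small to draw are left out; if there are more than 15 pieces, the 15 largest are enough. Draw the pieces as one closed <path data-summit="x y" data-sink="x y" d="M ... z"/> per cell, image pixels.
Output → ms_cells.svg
<path data-summit="345 306" data-sink="361 57" d="M363 57l-2 1-4 33-7 13-8 4-13 0-14-6 4 17-3 11-6 9-15 5-50 1-38-17-30-4-5 3-8 15-6 6-20 8-11 9-4 6-6 20 25 8 13 6 34 7 18 24 24 15 15 12 32 13 20 21 17 12 10 4 12-1 10-10 1-20 12-24-4-40 5-15 30-39 10-7 13-5 8 8 3-1 14-12 6-16-5-38-5-15-10-11-7-3-39 1z"/><path data-summit="33 114" data-sink="361 57" d="M319 16l-129 0 6 21 1 13-14 30-41-7-11-4-5-8-32-2-12-7-7 13-20 18-15 23-10 10-14 5 0 72 46 2 31-7 24 3 10-26 11-9 20-8 6-6 8-15 5-3 30 4 38 17 50-1 15-5 6-9 3-11-4-17 14 6 13 0 8-4 7-13 6-32-22-16-18-18z"/><path data-summit="345 306" data-sink="53 351" d="M121 192l-5 1-3 20 4 10 11 16 1 14-10 46-11 27 15 27 2 9 0 35 2 10 36-2 16-5 28 3 23-8 35-8 34 2 15-10 29-32 28-2-10-19-16-21-11 8-9 0-10-4-17-12-20-21-28-11-19-14-24-15-18-24-34-7z"/><path data-summit="345 306" data-sink="486 419" d="M435 213l-4 0-3 4-35 40-22 6-10 6-13 18-3 16 0 3 20 27 12 28 3 17-3 8-10 15 1 16 8 21 12 16 7 13 15 44 12-7 14-14 4-8-3-25 7-12 13-14 22-11 24-3 25-6 0-132-2-2-8 0-20 6-9 0-12-7-22-22-10-13-1-10 4-13z"/><path data-summit="345 306" data-sink="333 498" d="M370 345l-27 2-29 32-15 10-34-2-32 8 4 16 0 15-8 29-1 36-13 37 120 0 0-15 4 6 4 1 15 0 37-5 14-5-14-43-7-13-12-16-8-21-1-16 10-15 3-8-3-17z"/><path data-summit="527 174" data-sink="361 57" d="M527 16l-206 0-1 3 3 6 18 18 30 20 8 2 39-1 7 3 7 7 8 19 5 38-6 16-16 12 4 6 15 7 49-4 22 7 14 0z"/><path data-summit="93 522" data-sink="53 351" d="M109 321l-20 16-34 14-20-2-19 4 1 175 134-1-12-7-17 0-15 4-13 0-5-7-13-8 0-14 4-13 15-19 1-14 13-31 6-6 12-5-2-45-5-15-11-17z"/><path data-summit="33 114" data-sink="53 351" d="M103 188l-20 1-21 6-46-1 1 158 18-3 20 2 19-7 25-13 13-14 8-23 9-41 0-10-16-30 4-22z"/><path data-summit="527 525" data-sink="486 419" d="M527 412l-24 5-18 2-18 5-10 7-13 14-7 12 0 8 8 18 0 14-6 18-1 13 90-1z"/><path data-summit="345 306" data-sink="169 463" d="M233 395l-26 8-28-3-16 5-28 0-8 2 13 26 29 32 16 41 2 22 27 0 13-31 2-42 8-29 0-15z"/><path data-summit="93 522" data-sink="169 463" d="M127 408l-12 4-6 6-13 31-1 14-15 19-4 13 0 14 13 8 5 7 13 0 15-4 17 0 12 8 35 0-1-22-13-36-32-37z"/><path data-summit="33 114" data-sink="53 351" d="M189 16l-124 1 15 20 3 14 4 5 7 3 32 2 5 8 11 4 41 7 14-30-1-13z"/><path data-summit="527 174" data-sink="486 419" d="M527 175l-17 0-7 4-10 14-8 21-7 10-11 0-18-7-2 4-3 10 3 12 8 12 30 26 13 2 20-6 10 1z"/><path data-summit="345 306" data-sink="53 351" d="M415 152l-14 5-12 9-22 29-10 16-1 19 4 28-12 24 1 5 3-8 14-14 27-8 38-44 15 4 3-2 2-10-6-9-19-9-14-2 1-14 8-10z"/><path data-summit="33 114" data-sink="17 17" d="M65 16l-49 1 1 103 5 0 9-5 9-9 15-23 20-18 6-10 2-12-3-6z"/>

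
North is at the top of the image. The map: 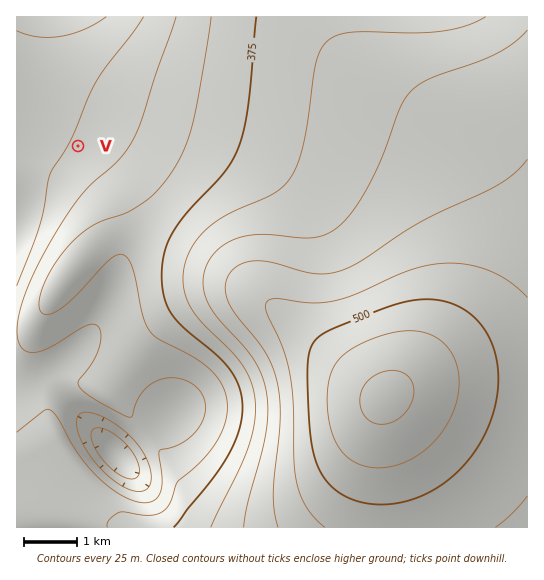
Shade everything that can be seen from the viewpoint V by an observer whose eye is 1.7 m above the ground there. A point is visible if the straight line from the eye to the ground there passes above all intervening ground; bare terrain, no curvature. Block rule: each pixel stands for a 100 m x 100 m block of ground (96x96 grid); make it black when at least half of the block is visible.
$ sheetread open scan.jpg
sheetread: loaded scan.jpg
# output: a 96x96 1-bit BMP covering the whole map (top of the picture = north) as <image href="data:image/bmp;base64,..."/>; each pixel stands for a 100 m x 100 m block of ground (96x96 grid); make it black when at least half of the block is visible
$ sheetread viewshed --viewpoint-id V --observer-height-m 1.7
<image width="96" height="96" href="data:image/bmp;base64,Qk2+BAAAAAAAAD4AAAAoAAAAYAAAAGAAAAABAAEAAAAAAIAEAAATCwAAEwsAAAIAAAAAAAAA////AAAAAAAAAAAAAAAAAAAAAAAAAAAAAAAAAAAAAAAAAAAAAAAAAAAAAAAAAAAAAAAAAAAAAAAAAAAAAAAAAAAAAAAAAAAAAAAAAAAAAAAAAAAAAAAAAAAAAAAAAAAAAAAAAAAAAAAAAAAAAAAAAAAAAAAAAAAAAAAAAAAAAAAAAAAAAAAAAAAAAAAAAAAAAAAAAAAAAAAAAAAAAAAAAAAAAAAAAAAAAAAAAAAAAAAAAAAAAAAAAAAAAAAAAAAAAAAAAAAAAAAAAAAAAAAAAAAAAAAAAAAAAAAAAAAAAAAAAAAAAAAAAAAAAAAAAAAAAAAAAAAAAAAAAAAAAAAAAAAAAAAAAAAAAAAAAAAAAAAAAAAAAAAAAAAAAAAAAAAAAAAAAAAAAAAAAAAAAAAAAAAAAAAAAAAAAAAAAAAAAAAAAAAAAAAAAAAAAAAAAAAAAAAAAAAAAAAAAAAAAAAAAAAAAAAAAAAAAAAAAAAAAAAAAAAAAAAAAAAAAAAAAAAAAAAAAAAAAAAAAAAAAAAAAAAAAAAAAAAAAAAAAAAAAAAAAAAAAAAAAAAAAAAAAAAAAAAAAAAAAAAAAAAAAAAAAAAAAAAAAAAAAAAAAAAAAAAAAAAAAAAAAAAAAAAAAAAAAAAAAAAAAAAAAAAAAAAAAAAAAAAAAAAAAAAAAAAAAAAAAAAAAAAAAAAAAAAAAAAAAAAAAAAAAAAAAAAAPAAAAAAAAAAAAAAAfwAAAAAAAAA4AAAA/8AAAAAAAAA+AAAA/8AAAAAAAAAfAAAB/+AAAAAAAAAfgAAB/+AAAAAAAAAPwAAB/+AAAAAAAAAP4AAD/+AAAAAAAAAH4AAD/+AAAAAAAAAH8AAD/+AAAAAAAAAH+AAD/+AAAAAAAAAD/AAD/+AAAAAAAAAD/AAD/+AAAAAAAAAB/gAD/+AAAAAAAAAB/wAD/+AAAAAAAAAA/wAD/8AAAAAAAAAA/4AD/8AAAAAAAAAA/8AD/8AAAAAAAAAAf8AD/8AAAAAAAAAAf+AD/4AAAAAAAAAAf/AD/4AAAAAAAACAf/gH/4AAAAAAAADx//gH/4AAAAAAAAD///wP/4AAAAAAAAD///4//4AAAAAAAAD//////4AAAAAAAAD//////8AAAAAAAAD//////+AAAAAAAAD//////+AAAAAAAAD///////AAAAAAAAD///////gAAAAAAAD///////wAAAAAAAD///////wAAAAAAAD///////4AAAAAAAD///////4AAAAAAAD///////8AAAAAAAD///////8AAAAAAAD///////8AAAAAAAD///////8AAAAAAAD/wH////+AAAAAAAD/AB////+AAAAAAAD8AA////+AAAAAAAD4AAP///+AAAAAAADwAAH///+AAAAAAADgAAH///8AAAAAAADAAAD///8AAAAAAACAAAB///8AAAAAAAAAAAB///8AAAAAAAAAAAA///4AAAAAAAAAAAA///4AAAAAAAAAAAA///wAAAAAAAAAAAAf//wAAAAAAAA="/>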